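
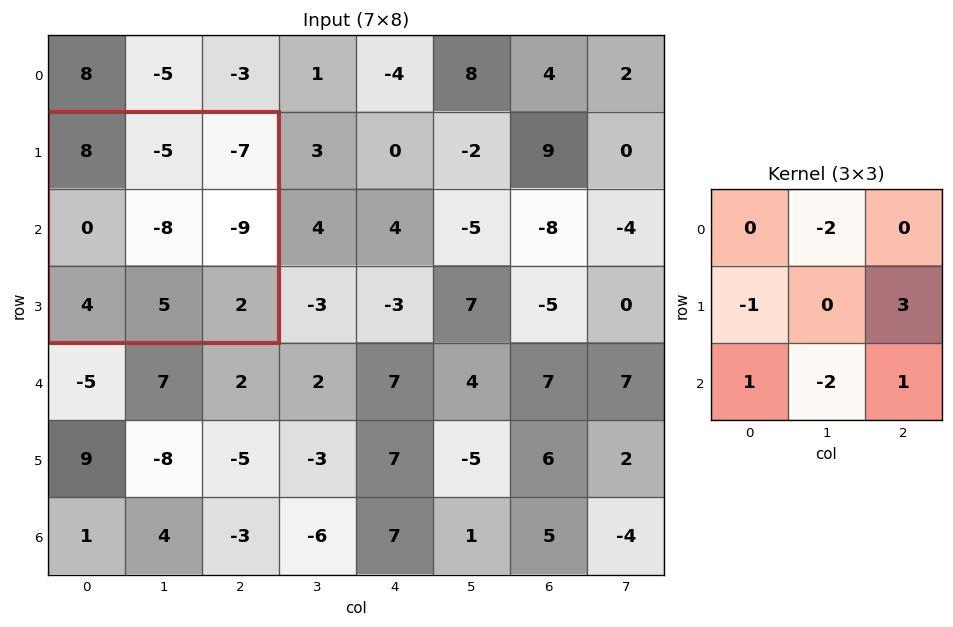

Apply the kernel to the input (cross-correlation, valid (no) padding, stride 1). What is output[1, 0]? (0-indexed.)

-21

The receptive field on the input at this output position is [8 -5 -7 / 0 -8 -9 / 4 5 2]. Elementwise product with the kernel and sum: -5·-2 + 0·-1 + -9·3 + 4·1 + 5·-2 + 2·1.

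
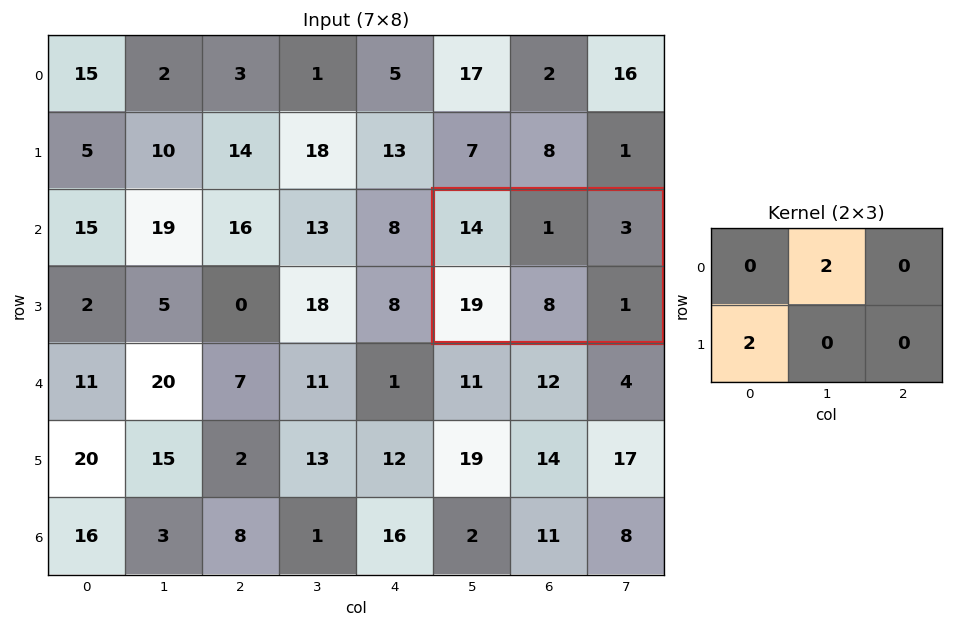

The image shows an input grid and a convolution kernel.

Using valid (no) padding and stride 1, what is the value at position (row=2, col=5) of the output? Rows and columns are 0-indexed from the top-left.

The receptive field on the input at this output position is [14 1 3 / 19 8 1]. Elementwise product with the kernel and sum: 1·2 + 19·2.

40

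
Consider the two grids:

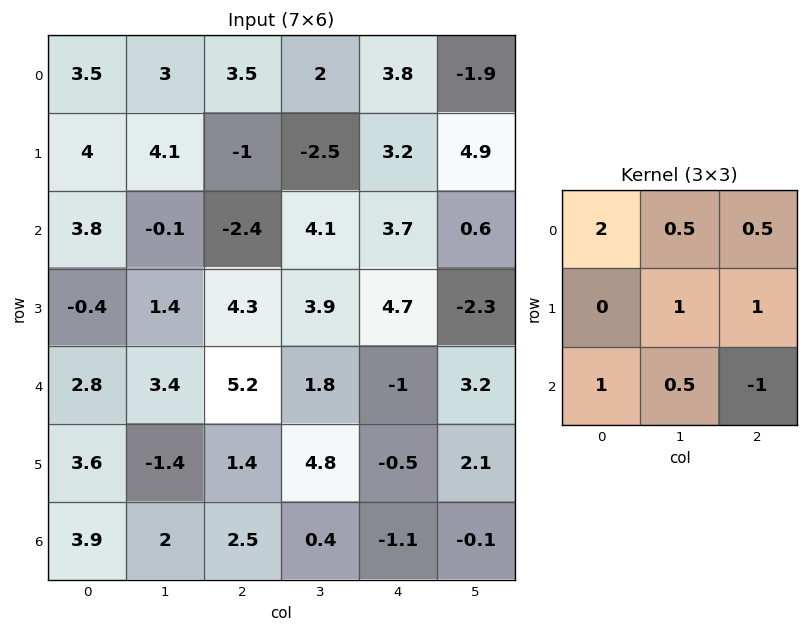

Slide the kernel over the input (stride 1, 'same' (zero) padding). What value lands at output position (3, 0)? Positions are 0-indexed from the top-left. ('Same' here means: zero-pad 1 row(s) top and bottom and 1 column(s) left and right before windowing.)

The receptive field on the zero-padded input at this output position is [0 3.8 -0.1 / 0 -0.4 1.4 / 0 2.8 3.4]. Elementwise product with the kernel and sum: 0·2 + 3.8·0.5 + -0.1·0.5 + -0.4·1 + 1.4·1 + 0·1 + 2.8·0.5 + 3.4·-1.

0.85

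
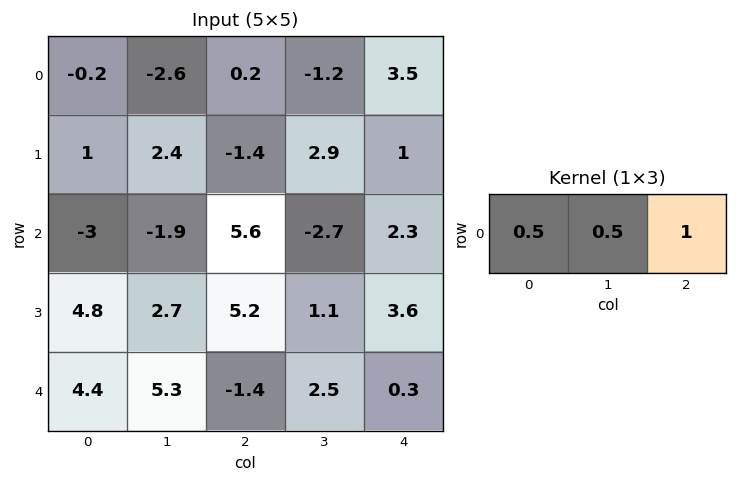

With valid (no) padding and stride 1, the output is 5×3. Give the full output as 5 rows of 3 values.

-1.2 -2.4 3
0.3 3.4 1.75
3.15 -0.85 3.75
8.95 5.05 6.75
3.45 4.45 0.85

Output[0,0]: The receptive field on the input at this output position is [-0.2 -2.6 0.2]. Elementwise product with the kernel and sum: -0.2·0.5 + -2.6·0.5 + 0.2·1.
Output[0,1]: The receptive field on the input at this output position is [-2.6 0.2 -1.2]. Elementwise product with the kernel and sum: -2.6·0.5 + 0.2·0.5 + -1.2·1.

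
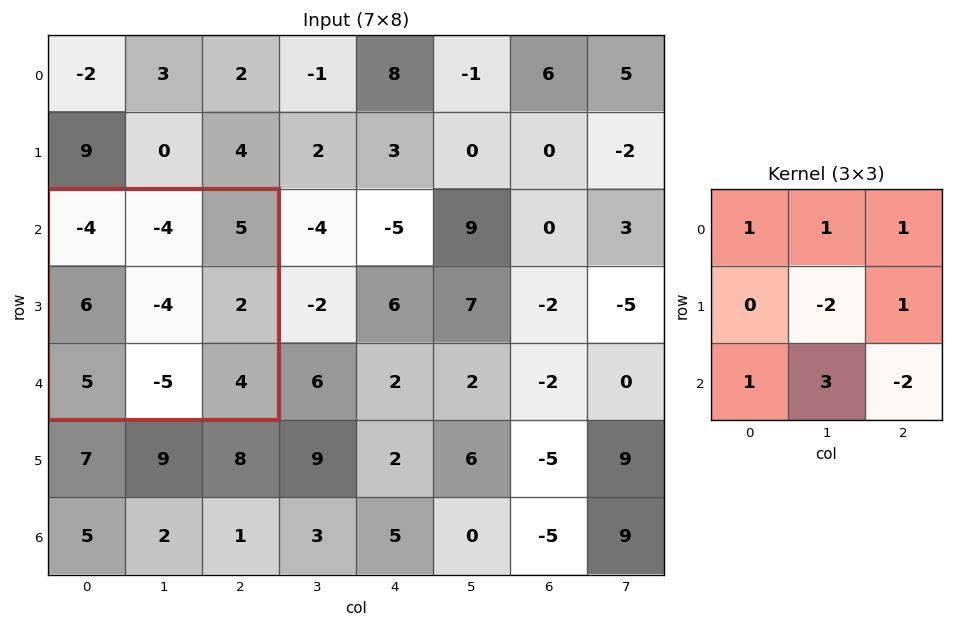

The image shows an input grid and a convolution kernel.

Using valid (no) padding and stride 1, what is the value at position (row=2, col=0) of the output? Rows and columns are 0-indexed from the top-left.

The receptive field on the input at this output position is [-4 -4 5 / 6 -4 2 / 5 -5 4]. Elementwise product with the kernel and sum: -4·1 + -4·1 + 5·1 + -4·-2 + 2·1 + 5·1 + -5·3 + 4·-2.

-11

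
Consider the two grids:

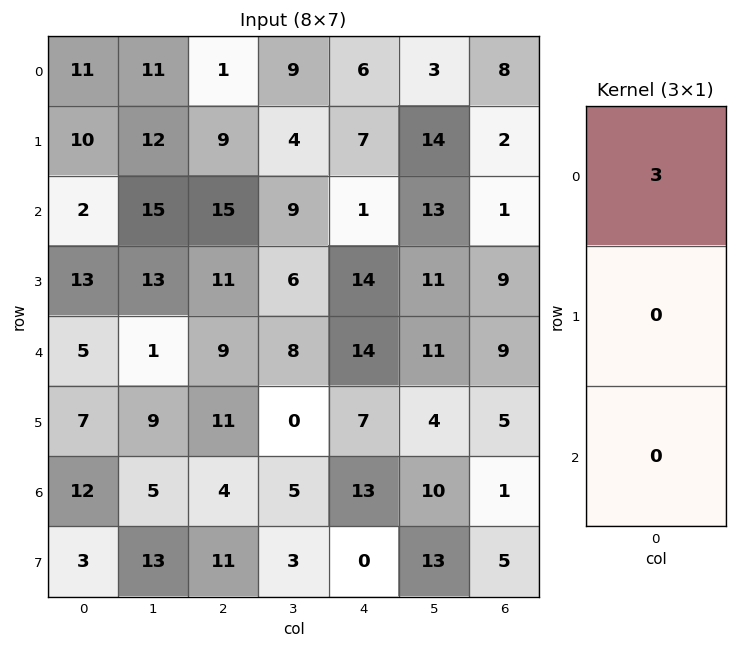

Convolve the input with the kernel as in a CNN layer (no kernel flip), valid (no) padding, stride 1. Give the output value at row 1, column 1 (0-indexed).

36

The receptive field on the input at this output position is [12 / 15 / 13]. Elementwise product with the kernel and sum: 12·3.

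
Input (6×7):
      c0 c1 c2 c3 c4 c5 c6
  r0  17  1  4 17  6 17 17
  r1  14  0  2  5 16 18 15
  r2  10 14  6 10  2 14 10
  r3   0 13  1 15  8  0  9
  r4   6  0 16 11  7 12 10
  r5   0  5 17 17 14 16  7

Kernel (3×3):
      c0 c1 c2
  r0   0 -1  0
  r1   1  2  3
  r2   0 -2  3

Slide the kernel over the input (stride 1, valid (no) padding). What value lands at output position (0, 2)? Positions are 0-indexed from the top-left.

The receptive field on the input at this output position is [4 17 6 / 2 5 16 / 6 10 2]. Elementwise product with the kernel and sum: 17·-1 + 2·1 + 5·2 + 16·3 + 10·-2 + 2·3.

29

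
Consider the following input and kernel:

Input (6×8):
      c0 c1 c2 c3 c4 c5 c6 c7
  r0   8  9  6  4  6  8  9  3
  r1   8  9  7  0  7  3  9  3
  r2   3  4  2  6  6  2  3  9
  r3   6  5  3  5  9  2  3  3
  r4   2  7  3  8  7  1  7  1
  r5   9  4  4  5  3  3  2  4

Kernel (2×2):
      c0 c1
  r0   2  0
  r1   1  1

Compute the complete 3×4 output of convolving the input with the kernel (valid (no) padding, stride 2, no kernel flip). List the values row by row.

33 19 22 30
17 12 23 12
17 15 20 20

Output[0,0]: The receptive field on the input at this output position is [8 9 / 8 9]. Elementwise product with the kernel and sum: 8·2 + 8·1 + 9·1.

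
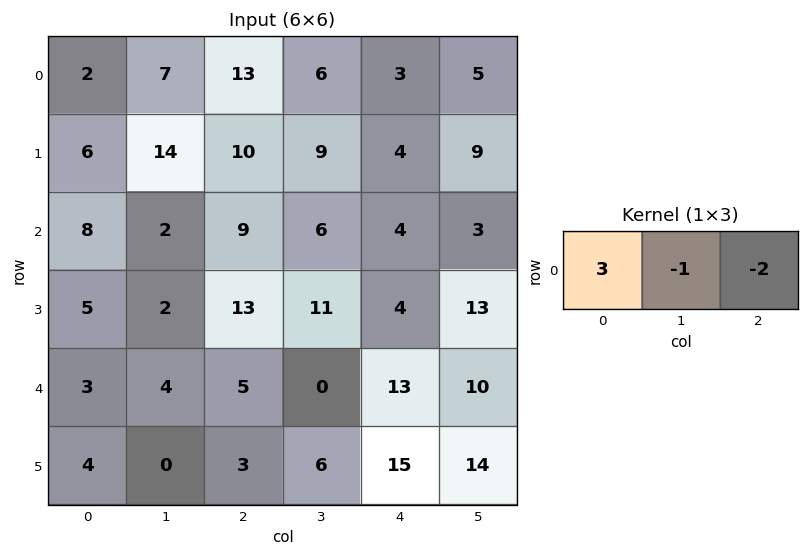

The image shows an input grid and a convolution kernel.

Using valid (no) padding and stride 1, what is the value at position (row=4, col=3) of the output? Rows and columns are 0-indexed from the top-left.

The receptive field on the input at this output position is [0 13 10]. Elementwise product with the kernel and sum: 0·3 + 13·-1 + 10·-2.

-33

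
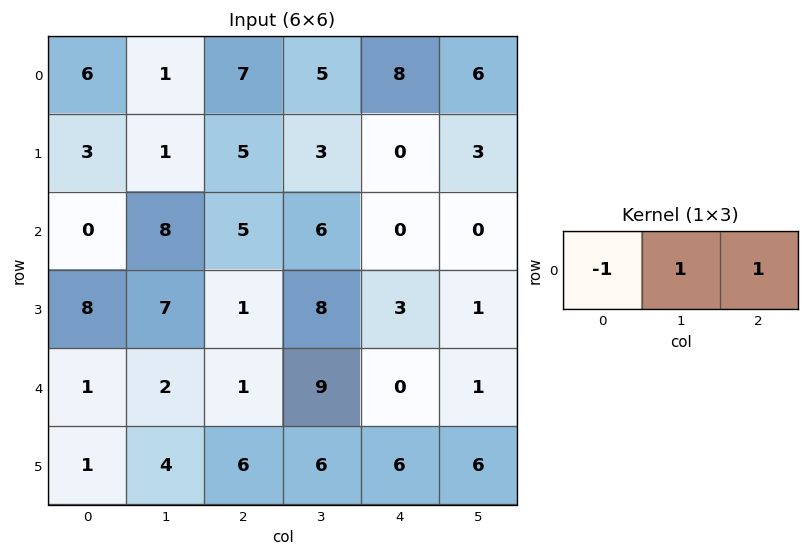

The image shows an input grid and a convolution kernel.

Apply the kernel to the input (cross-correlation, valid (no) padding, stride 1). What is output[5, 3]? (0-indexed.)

The receptive field on the input at this output position is [6 6 6]. Elementwise product with the kernel and sum: 6·-1 + 6·1 + 6·1.

6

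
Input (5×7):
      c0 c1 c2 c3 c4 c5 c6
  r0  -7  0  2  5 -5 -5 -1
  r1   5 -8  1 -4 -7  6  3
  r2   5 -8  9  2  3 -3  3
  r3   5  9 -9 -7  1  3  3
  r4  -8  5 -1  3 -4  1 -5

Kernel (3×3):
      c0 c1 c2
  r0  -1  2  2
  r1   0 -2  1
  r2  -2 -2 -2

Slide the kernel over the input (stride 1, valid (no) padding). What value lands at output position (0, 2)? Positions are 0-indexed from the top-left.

-29

The receptive field on the input at this output position is [2 5 -5 / 1 -4 -7 / 9 2 3]. Elementwise product with the kernel and sum: 2·-1 + 5·2 + -5·2 + -4·-2 + -7·1 + 9·-2 + 2·-2 + 3·-2.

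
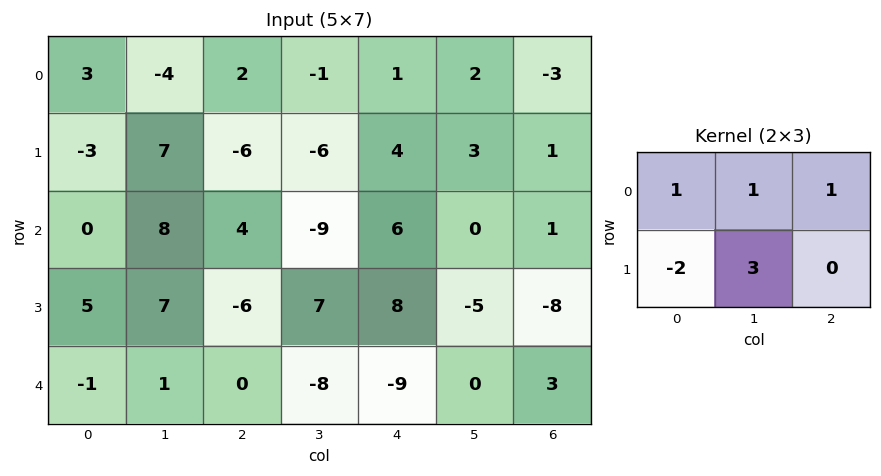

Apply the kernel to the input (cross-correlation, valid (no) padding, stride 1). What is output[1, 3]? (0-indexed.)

The receptive field on the input at this output position is [-6 4 3 / -9 6 0]. Elementwise product with the kernel and sum: -6·1 + 4·1 + 3·1 + -9·-2 + 6·3.

37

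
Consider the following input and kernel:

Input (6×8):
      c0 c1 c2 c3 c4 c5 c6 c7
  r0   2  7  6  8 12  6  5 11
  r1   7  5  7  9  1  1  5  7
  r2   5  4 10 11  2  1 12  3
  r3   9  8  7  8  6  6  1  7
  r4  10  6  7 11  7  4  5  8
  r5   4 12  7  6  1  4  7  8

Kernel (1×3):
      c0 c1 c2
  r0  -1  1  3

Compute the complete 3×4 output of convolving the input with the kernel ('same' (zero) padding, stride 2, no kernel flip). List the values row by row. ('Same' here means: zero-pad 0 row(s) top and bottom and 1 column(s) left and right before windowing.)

Output[0,0]: The receptive field on the zero-padded input at this output position is [0 2 7]. Elementwise product with the kernel and sum: 0·-1 + 2·1 + 7·3.
Output[0,1]: The receptive field on the zero-padded input at this output position is [7 6 8]. Elementwise product with the kernel and sum: 7·-1 + 6·1 + 8·3.

23 23 22 32
17 39 -6 20
28 34 8 25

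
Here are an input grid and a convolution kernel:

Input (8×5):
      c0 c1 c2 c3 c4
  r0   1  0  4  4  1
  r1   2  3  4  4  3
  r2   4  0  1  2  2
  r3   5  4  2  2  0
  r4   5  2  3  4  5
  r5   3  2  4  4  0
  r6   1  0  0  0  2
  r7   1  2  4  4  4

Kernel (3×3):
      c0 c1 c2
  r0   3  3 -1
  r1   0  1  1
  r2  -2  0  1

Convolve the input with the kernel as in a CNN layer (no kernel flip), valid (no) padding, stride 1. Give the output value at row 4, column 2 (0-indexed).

The receptive field on the input at this output position is [3 4 5 / 4 4 0 / 0 0 2]. Elementwise product with the kernel and sum: 3·3 + 4·3 + 5·-1 + 4·1 + 0·1 + 0·-2 + 2·1.

22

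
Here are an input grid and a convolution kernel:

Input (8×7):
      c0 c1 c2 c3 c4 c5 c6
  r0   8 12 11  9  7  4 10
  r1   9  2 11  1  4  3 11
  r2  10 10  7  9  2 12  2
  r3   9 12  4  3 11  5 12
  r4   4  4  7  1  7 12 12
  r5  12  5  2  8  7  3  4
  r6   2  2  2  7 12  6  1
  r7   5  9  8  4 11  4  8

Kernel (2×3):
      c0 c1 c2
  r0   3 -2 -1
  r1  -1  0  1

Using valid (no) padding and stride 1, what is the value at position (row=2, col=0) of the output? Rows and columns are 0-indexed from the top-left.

-2

The receptive field on the input at this output position is [10 10 7 / 9 12 4]. Elementwise product with the kernel and sum: 10·3 + 10·-2 + 7·-1 + 9·-1 + 4·1.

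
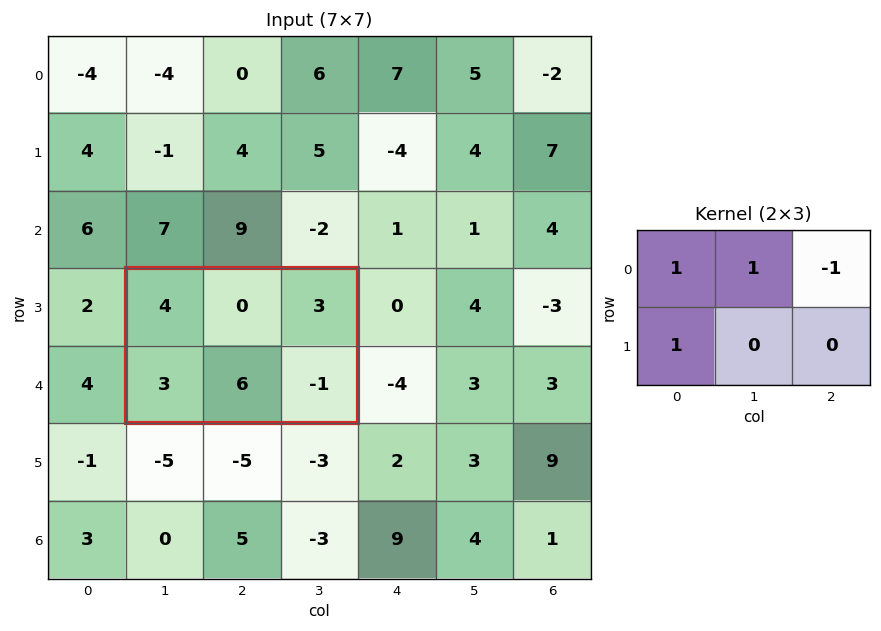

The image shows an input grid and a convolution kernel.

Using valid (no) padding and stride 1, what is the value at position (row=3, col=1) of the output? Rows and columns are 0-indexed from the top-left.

The receptive field on the input at this output position is [4 0 3 / 3 6 -1]. Elementwise product with the kernel and sum: 4·1 + 0·1 + 3·-1 + 3·1.

4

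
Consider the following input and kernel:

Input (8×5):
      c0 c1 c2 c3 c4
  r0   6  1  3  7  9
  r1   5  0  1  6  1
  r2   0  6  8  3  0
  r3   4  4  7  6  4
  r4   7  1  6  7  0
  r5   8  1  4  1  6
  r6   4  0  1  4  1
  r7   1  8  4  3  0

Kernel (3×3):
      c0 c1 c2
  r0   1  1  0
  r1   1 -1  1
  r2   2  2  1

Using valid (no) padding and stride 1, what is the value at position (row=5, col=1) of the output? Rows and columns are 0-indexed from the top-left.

35

The receptive field on the input at this output position is [1 4 1 / 0 1 4 / 8 4 3]. Elementwise product with the kernel and sum: 1·1 + 4·1 + 0·1 + 1·-1 + 4·1 + 8·2 + 4·2 + 3·1.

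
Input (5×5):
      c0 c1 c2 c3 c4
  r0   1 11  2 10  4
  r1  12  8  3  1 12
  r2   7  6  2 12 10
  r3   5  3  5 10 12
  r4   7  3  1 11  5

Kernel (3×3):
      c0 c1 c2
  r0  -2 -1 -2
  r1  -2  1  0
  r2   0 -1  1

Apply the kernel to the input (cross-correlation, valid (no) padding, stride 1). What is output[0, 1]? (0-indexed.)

The receptive field on the input at this output position is [11 2 10 / 8 3 1 / 6 2 12]. Elementwise product with the kernel and sum: 11·-2 + 2·-1 + 10·-2 + 8·-2 + 3·1 + 2·-1 + 12·1.

-47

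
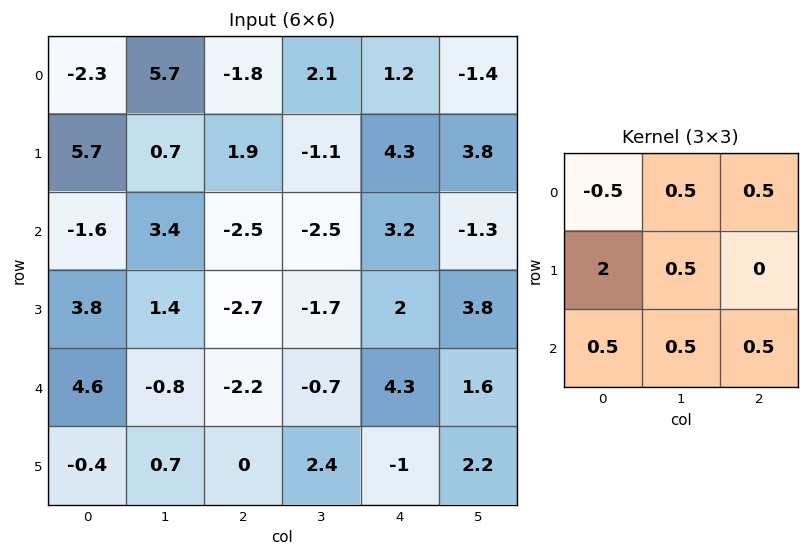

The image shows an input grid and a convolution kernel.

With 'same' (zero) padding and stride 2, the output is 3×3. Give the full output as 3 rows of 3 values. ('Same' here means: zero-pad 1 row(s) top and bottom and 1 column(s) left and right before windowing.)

Output[0,0]: The receptive field on the zero-padded input at this output position is [0 0 0 / 0 -2.3 5.7 / 0 5.7 0.7]. Elementwise product with the kernel and sum: 0·-0.5 + 0·0.5 + 0·0.5 + 0·2 + -2.3·0.5 + 0·0.5 + 5.7·0.5 + 0.7·0.5.
Output[0,1]: The receptive field on the zero-padded input at this output position is [0 0 0 / 5.7 -1.8 2.1 / 0.7 1.9 -1.1]. Elementwise product with the kernel and sum: 0·-0.5 + 0·0.5 + 0·0.5 + 5.7·2 + -1.8·0.5 + 0.7·0.5 + 1.9·0.5 + -1.1·0.5.

2.05 11.25 8.3
5 4.1 3.25
5.05 -4.05 6.3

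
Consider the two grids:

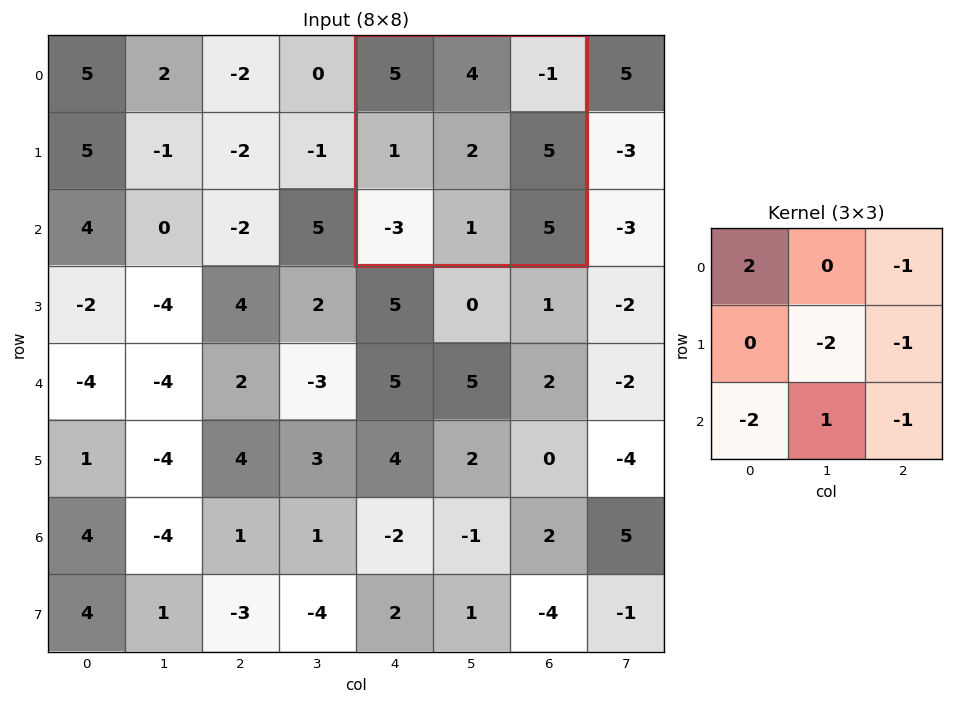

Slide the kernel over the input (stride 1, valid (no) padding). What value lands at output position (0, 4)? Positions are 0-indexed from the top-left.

4

The receptive field on the input at this output position is [5 4 -1 / 1 2 5 / -3 1 5]. Elementwise product with the kernel and sum: 5·2 + -1·-1 + 2·-2 + 5·-1 + -3·-2 + 1·1 + 5·-1.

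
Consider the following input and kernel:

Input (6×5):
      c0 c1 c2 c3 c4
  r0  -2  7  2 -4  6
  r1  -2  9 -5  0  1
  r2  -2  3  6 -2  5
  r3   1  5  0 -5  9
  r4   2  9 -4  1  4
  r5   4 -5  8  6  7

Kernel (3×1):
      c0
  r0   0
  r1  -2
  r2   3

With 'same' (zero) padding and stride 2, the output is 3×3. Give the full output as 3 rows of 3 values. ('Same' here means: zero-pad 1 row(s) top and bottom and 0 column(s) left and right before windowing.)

-2 -19 -9
7 -12 17
8 32 13

Output[0,0]: The receptive field on the zero-padded input at this output position is [0 / -2 / -2]. Elementwise product with the kernel and sum: -2·-2 + -2·3.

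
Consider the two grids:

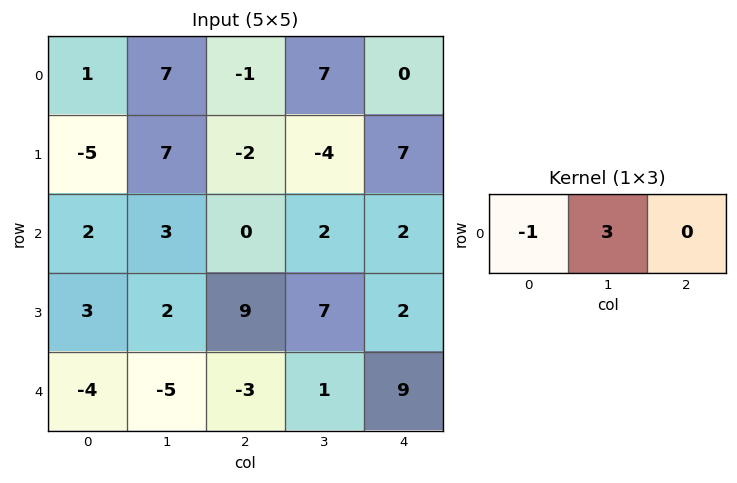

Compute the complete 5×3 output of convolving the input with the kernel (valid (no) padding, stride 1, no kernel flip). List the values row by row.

Output[0,0]: The receptive field on the input at this output position is [1 7 -1]. Elementwise product with the kernel and sum: 1·-1 + 7·3.

20 -10 22
26 -13 -10
7 -3 6
3 25 12
-11 -4 6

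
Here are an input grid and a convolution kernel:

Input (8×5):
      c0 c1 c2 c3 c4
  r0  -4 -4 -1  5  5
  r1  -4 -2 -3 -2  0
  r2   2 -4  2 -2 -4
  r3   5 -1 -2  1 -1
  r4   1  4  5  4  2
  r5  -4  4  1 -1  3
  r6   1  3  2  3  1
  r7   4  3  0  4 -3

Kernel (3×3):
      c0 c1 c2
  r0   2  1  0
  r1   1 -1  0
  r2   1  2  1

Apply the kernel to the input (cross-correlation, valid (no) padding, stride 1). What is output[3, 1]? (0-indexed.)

0

The receptive field on the input at this output position is [-1 -2 1 / 4 5 4 / 4 1 -1]. Elementwise product with the kernel and sum: -1·2 + -2·1 + 4·1 + 5·-1 + 4·1 + 1·2 + -1·1.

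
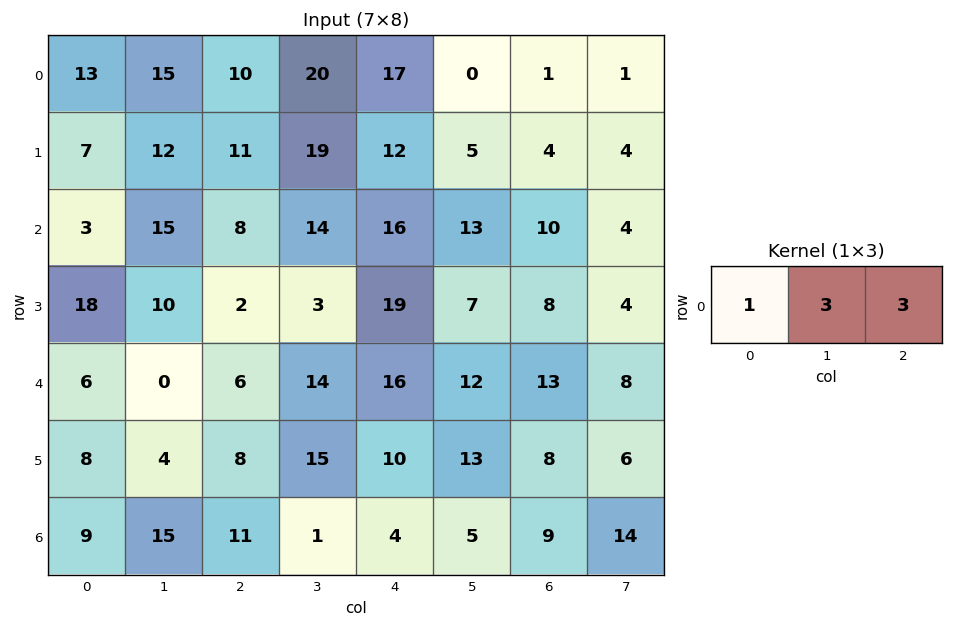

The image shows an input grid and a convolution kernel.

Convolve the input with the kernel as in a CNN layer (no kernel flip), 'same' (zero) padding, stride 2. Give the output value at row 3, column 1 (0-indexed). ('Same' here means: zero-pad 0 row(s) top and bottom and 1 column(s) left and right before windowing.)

The receptive field on the zero-padded input at this output position is [15 11 1]. Elementwise product with the kernel and sum: 15·1 + 11·3 + 1·3.

51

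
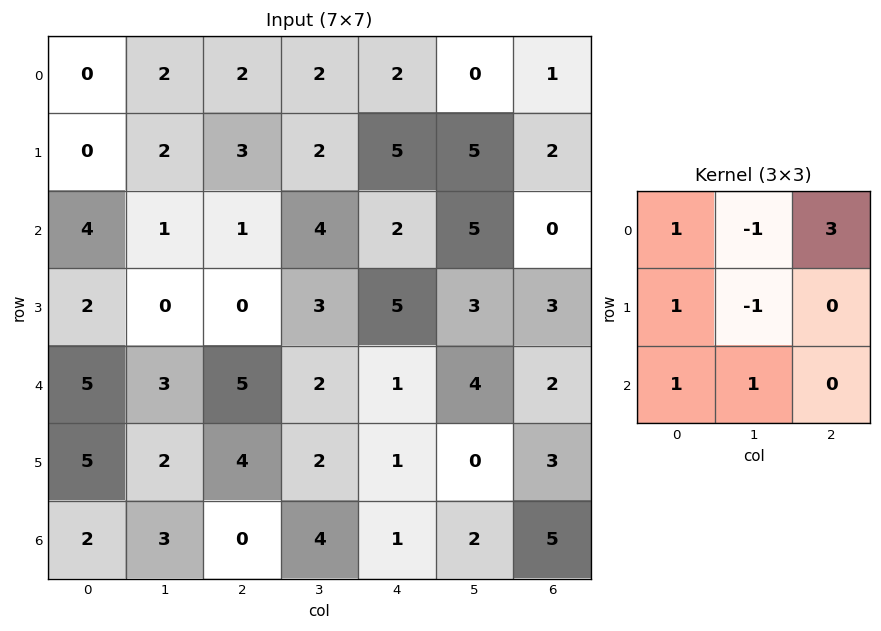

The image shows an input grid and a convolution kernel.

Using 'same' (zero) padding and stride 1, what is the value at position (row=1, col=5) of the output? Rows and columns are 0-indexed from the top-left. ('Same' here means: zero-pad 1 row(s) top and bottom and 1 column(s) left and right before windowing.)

12

The receptive field on the zero-padded input at this output position is [2 0 1 / 5 5 2 / 2 5 0]. Elementwise product with the kernel and sum: 2·1 + 0·-1 + 1·3 + 5·1 + 5·-1 + 2·1 + 5·1.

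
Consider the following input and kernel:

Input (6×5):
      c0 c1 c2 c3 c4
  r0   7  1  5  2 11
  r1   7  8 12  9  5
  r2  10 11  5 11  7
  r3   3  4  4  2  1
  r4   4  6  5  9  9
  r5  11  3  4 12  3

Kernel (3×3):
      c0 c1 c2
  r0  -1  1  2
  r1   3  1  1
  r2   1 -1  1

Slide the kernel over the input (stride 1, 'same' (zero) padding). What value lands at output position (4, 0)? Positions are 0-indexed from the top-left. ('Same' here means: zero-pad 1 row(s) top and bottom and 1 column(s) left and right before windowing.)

The receptive field on the zero-padded input at this output position is [0 3 4 / 0 4 6 / 0 11 3]. Elementwise product with the kernel and sum: 0·-1 + 3·1 + 4·2 + 0·3 + 4·1 + 6·1 + 0·1 + 11·-1 + 3·1.

13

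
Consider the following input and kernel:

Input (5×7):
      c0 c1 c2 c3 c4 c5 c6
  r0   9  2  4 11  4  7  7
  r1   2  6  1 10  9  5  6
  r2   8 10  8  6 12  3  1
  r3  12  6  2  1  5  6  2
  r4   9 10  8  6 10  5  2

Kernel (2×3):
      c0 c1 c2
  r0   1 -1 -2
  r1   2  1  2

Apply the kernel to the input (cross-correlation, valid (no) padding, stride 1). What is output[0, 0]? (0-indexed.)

11

The receptive field on the input at this output position is [9 2 4 / 2 6 1]. Elementwise product with the kernel and sum: 9·1 + 2·-1 + 4·-2 + 2·2 + 6·1 + 1·2.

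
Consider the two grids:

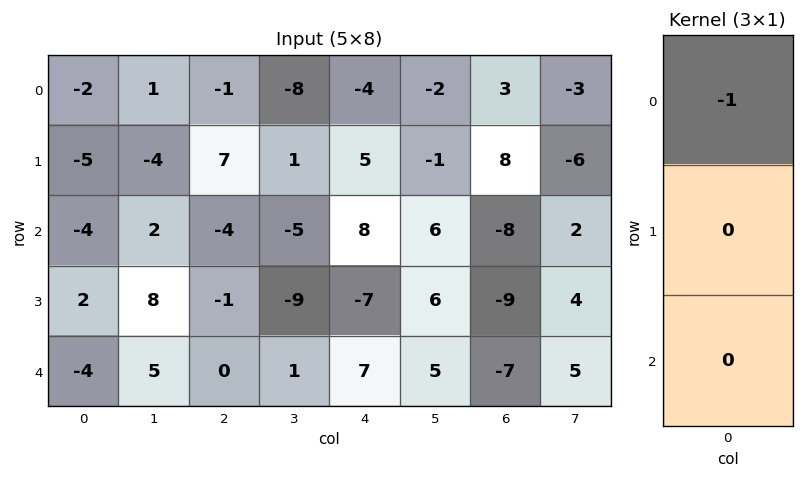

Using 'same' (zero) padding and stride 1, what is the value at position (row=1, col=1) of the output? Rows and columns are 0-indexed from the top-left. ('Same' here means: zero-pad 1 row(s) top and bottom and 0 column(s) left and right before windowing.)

The receptive field on the zero-padded input at this output position is [1 / -4 / 2]. Elementwise product with the kernel and sum: 1·-1.

-1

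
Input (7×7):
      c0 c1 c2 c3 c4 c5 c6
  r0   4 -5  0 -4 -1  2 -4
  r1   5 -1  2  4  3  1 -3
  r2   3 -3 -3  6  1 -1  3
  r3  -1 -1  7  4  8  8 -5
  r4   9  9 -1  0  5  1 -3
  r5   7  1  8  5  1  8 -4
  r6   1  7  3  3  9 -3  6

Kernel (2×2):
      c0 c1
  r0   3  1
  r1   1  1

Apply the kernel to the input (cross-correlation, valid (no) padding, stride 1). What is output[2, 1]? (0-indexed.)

-6

The receptive field on the input at this output position is [-3 -3 / -1 7]. Elementwise product with the kernel and sum: -3·3 + -3·1 + -1·1 + 7·1.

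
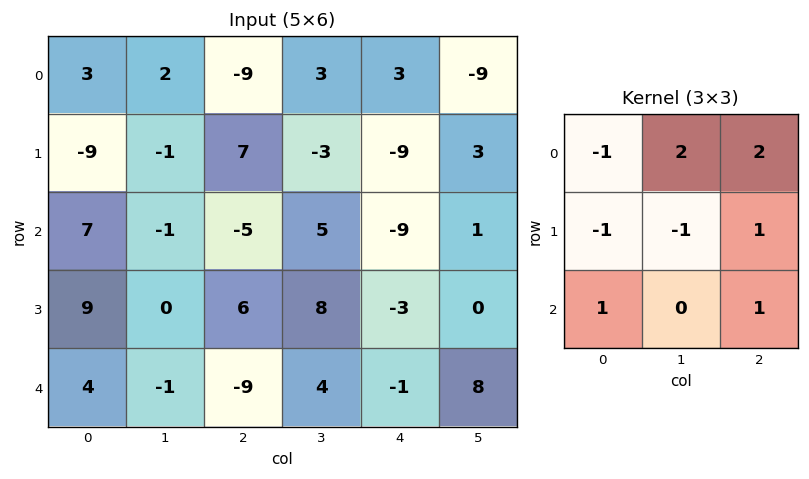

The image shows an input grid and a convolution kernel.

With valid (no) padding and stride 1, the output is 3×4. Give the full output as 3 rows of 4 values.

2 -19 -6 6
25 28 -37 4
-27 6 -30 -14

Output[0,0]: The receptive field on the input at this output position is [3 2 -9 / -9 -1 7 / 7 -1 -5]. Elementwise product with the kernel and sum: 3·-1 + 2·2 + -9·2 + -9·-1 + -1·-1 + 7·1 + 7·1 + -5·1.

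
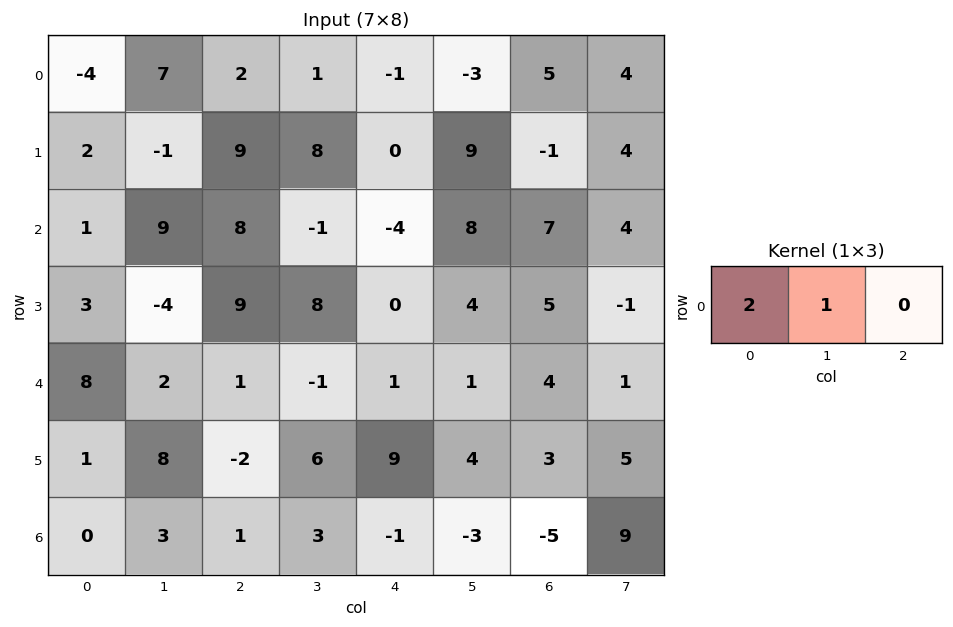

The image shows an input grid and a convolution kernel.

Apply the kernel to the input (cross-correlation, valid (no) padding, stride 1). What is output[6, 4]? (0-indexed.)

The receptive field on the input at this output position is [-1 -3 -5]. Elementwise product with the kernel and sum: -1·2 + -3·1.

-5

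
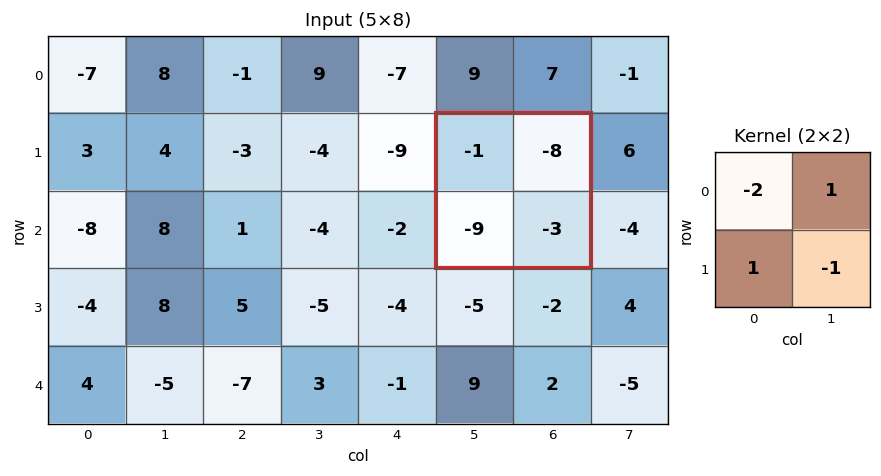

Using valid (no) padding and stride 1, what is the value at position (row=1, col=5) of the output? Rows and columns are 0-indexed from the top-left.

-12

The receptive field on the input at this output position is [-1 -8 / -9 -3]. Elementwise product with the kernel and sum: -1·-2 + -8·1 + -9·1 + -3·-1.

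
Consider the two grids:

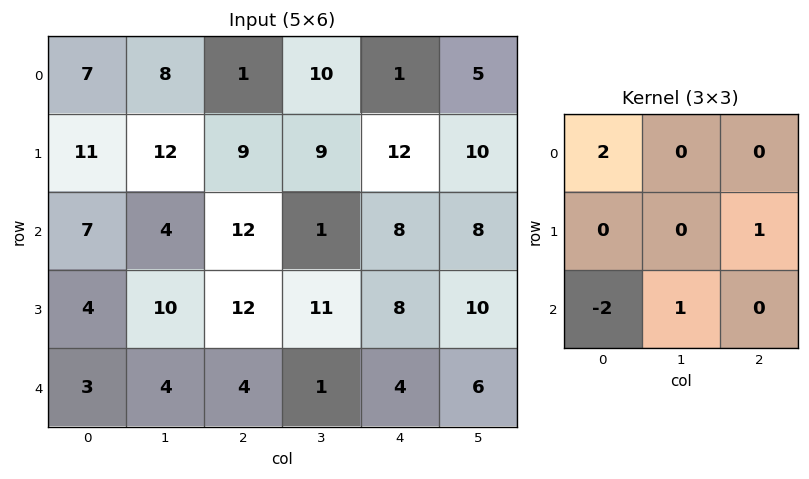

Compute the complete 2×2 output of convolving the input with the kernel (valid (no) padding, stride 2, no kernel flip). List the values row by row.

Output[0,0]: The receptive field on the input at this output position is [7 8 1 / 11 12 9 / 7 4 12]. Elementwise product with the kernel and sum: 7·2 + 9·1 + 7·-2 + 4·1.
Output[0,1]: The receptive field on the input at this output position is [1 10 1 / 9 9 12 / 12 1 8]. Elementwise product with the kernel and sum: 1·2 + 12·1 + 12·-2 + 1·1.

13 -9
24 25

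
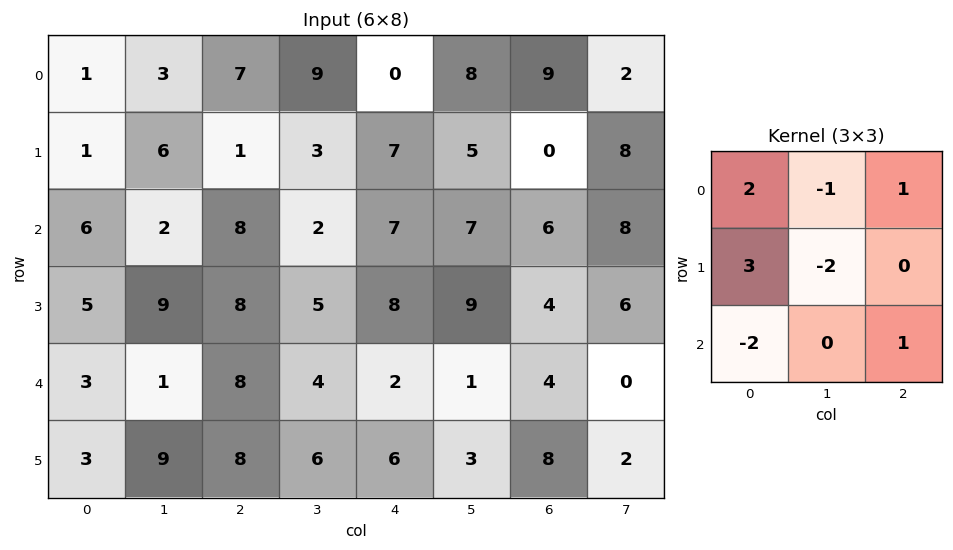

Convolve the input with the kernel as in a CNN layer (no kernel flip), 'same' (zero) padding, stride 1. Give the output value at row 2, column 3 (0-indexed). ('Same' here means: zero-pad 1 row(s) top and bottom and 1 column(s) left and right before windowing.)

18

The receptive field on the zero-padded input at this output position is [1 3 7 / 8 2 7 / 8 5 8]. Elementwise product with the kernel and sum: 1·2 + 3·-1 + 7·1 + 8·3 + 2·-2 + 8·-2 + 8·1.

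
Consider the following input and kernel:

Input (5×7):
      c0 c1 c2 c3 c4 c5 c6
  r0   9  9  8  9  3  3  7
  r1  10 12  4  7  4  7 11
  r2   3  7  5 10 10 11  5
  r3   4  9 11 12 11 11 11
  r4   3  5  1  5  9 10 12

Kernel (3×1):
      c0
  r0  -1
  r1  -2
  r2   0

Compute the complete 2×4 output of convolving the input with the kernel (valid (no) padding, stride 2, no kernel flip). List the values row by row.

Output[0,0]: The receptive field on the input at this output position is [9 / 10 / 3]. Elementwise product with the kernel and sum: 9·-1 + 10·-2.

-29 -16 -11 -29
-11 -27 -32 -27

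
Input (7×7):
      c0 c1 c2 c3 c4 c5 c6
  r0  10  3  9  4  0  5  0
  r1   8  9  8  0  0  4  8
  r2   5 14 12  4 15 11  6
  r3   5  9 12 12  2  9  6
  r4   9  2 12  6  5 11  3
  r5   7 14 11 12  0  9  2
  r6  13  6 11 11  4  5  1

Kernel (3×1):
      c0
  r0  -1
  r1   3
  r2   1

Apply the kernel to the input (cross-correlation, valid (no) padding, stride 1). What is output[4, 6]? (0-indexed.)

The receptive field on the input at this output position is [3 / 2 / 1]. Elementwise product with the kernel and sum: 3·-1 + 2·3 + 1·1.

4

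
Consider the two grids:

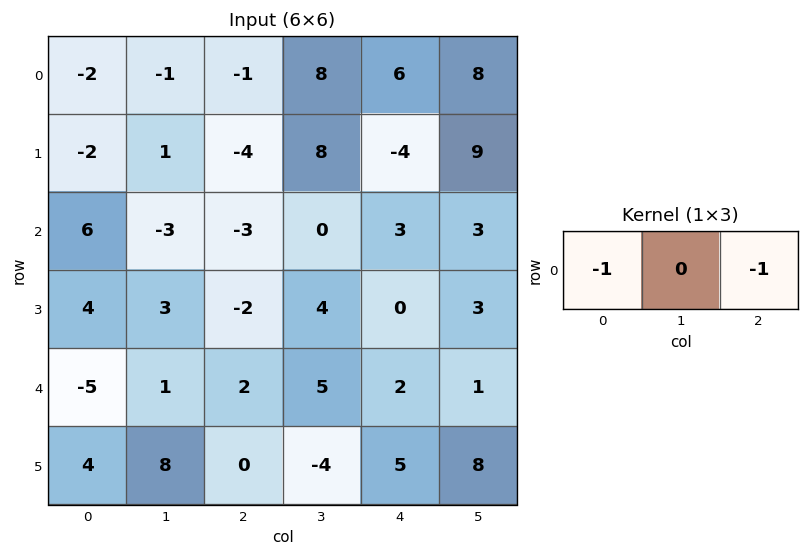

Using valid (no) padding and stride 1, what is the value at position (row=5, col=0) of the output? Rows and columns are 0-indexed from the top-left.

-4

The receptive field on the input at this output position is [4 8 0]. Elementwise product with the kernel and sum: 4·-1 + 0·-1.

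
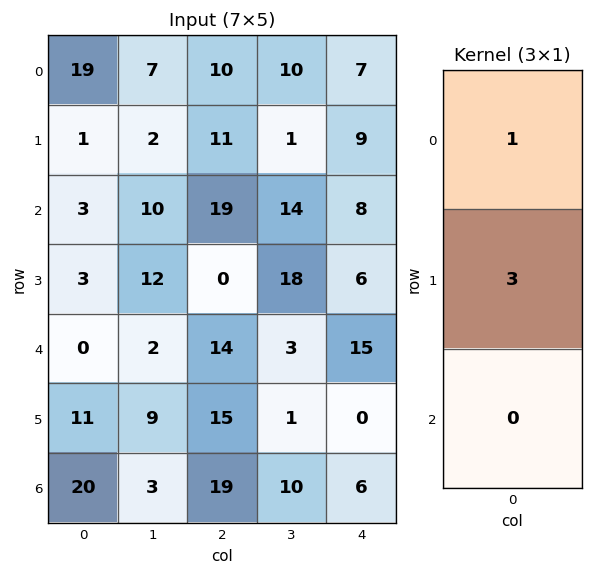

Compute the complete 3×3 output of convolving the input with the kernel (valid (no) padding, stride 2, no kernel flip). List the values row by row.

22 43 34
12 19 26
33 59 15

Output[0,0]: The receptive field on the input at this output position is [19 / 1 / 3]. Elementwise product with the kernel and sum: 19·1 + 1·3.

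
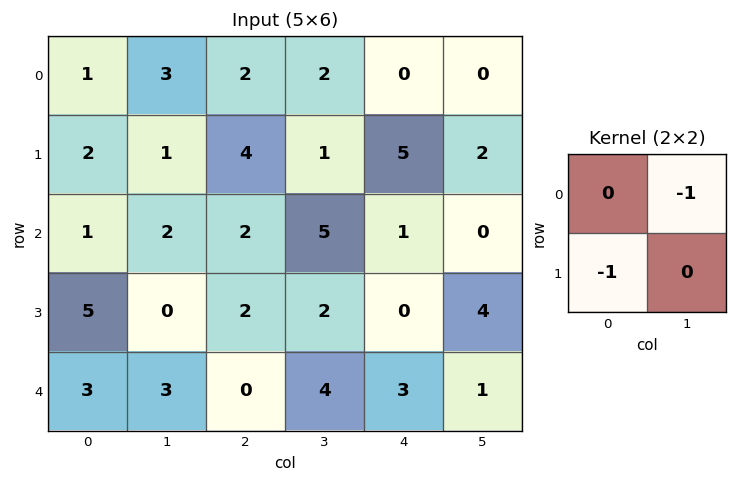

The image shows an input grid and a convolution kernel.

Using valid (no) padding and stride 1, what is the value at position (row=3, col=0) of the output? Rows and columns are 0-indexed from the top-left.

-3

The receptive field on the input at this output position is [5 0 / 3 3]. Elementwise product with the kernel and sum: 0·-1 + 3·-1.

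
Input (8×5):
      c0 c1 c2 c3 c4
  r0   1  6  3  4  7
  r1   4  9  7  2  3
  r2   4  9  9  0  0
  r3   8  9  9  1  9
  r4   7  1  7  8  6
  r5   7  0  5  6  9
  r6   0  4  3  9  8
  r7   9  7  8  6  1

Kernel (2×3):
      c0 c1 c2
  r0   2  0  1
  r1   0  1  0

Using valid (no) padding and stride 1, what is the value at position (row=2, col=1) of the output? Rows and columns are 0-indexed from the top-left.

The receptive field on the input at this output position is [9 9 0 / 9 9 1]. Elementwise product with the kernel and sum: 9·2 + 0·1 + 9·1.

27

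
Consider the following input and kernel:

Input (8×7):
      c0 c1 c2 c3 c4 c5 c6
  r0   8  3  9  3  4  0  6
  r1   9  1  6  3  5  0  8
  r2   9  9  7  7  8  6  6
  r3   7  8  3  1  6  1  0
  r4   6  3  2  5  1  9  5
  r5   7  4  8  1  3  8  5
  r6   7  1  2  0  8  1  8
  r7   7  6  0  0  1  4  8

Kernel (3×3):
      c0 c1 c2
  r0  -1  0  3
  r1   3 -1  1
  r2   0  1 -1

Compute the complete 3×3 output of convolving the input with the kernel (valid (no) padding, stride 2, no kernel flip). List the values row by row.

53 22 37
29 35 31
24 19 13

Output[0,0]: The receptive field on the input at this output position is [8 3 9 / 9 1 6 / 9 9 7]. Elementwise product with the kernel and sum: 8·-1 + 9·3 + 9·3 + 1·-1 + 6·1 + 9·1 + 7·-1.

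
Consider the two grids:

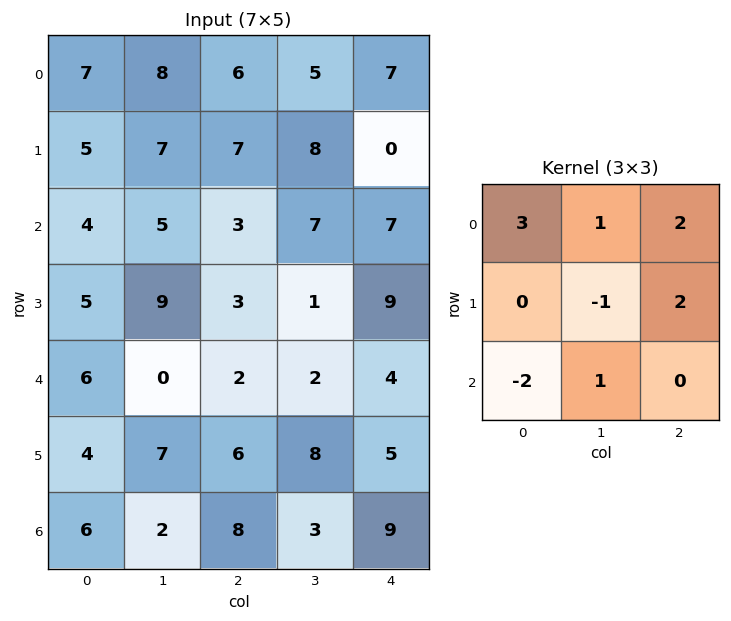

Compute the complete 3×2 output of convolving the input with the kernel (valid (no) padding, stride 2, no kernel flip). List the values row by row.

Output[0,0]: The receptive field on the input at this output position is [7 8 6 / 5 7 7 / 4 5 3]. Elementwise product with the kernel and sum: 7·3 + 8·1 + 6·2 + 7·-1 + 7·2 + 4·-2 + 5·1.

45 30
8 45
17 5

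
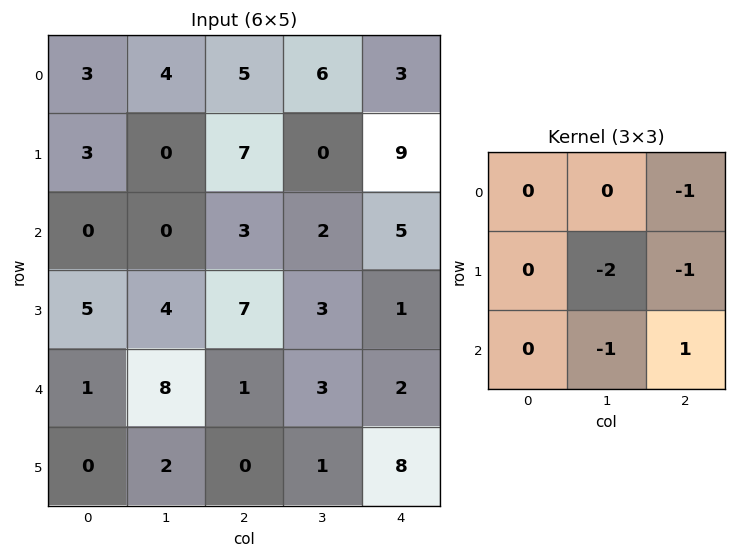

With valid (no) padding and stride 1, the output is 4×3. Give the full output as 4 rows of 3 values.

Output[0,0]: The receptive field on the input at this output position is [3 4 5 / 3 0 7 / 0 0 3]. Elementwise product with the kernel and sum: 5·-1 + 0·-2 + 7·-1 + 0·-1 + 3·1.
Output[0,1]: The receptive field on the input at this output position is [4 5 6 / 0 7 0 / 0 3 2]. Elementwise product with the kernel and sum: 6·-1 + 7·-2 + 0·-1 + 3·-1 + 2·1.

-9 -21 -9
-7 -12 -20
-25 -17 -13
-26 -7 -2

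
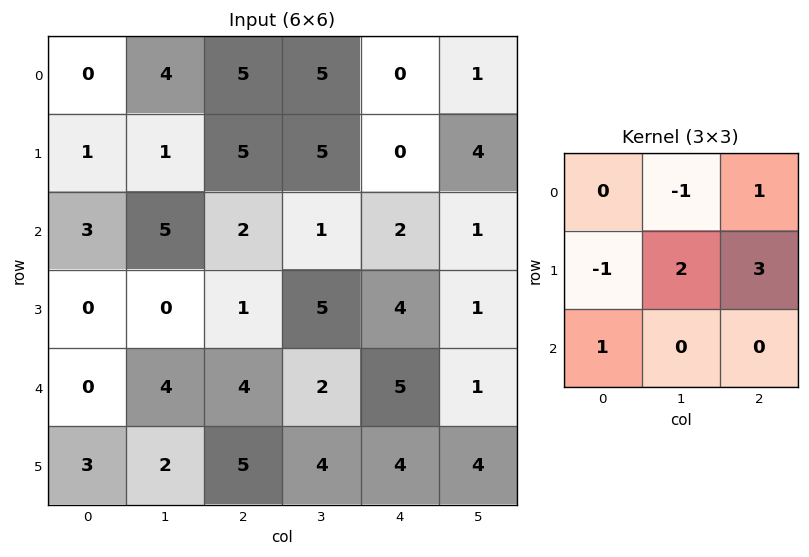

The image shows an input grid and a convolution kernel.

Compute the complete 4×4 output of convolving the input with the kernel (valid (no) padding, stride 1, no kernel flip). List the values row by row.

Output[0,0]: The receptive field on the input at this output position is [0 4 5 / 1 1 5 / 3 5 2]. Elementwise product with the kernel and sum: 4·-1 + 5·1 + 1·-1 + 1·2 + 5·3 + 3·1.

20 29 2 9
17 2 2 15
0 20 26 7
24 16 19 12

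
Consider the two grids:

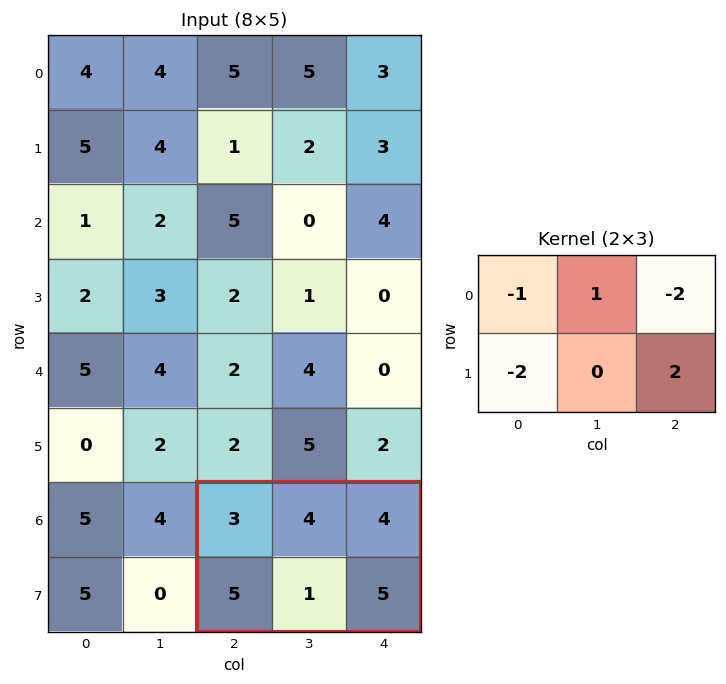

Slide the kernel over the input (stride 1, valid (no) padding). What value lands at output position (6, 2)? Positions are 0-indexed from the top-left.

The receptive field on the input at this output position is [3 4 4 / 5 1 5]. Elementwise product with the kernel and sum: 3·-1 + 4·1 + 4·-2 + 5·-2 + 5·2.

-7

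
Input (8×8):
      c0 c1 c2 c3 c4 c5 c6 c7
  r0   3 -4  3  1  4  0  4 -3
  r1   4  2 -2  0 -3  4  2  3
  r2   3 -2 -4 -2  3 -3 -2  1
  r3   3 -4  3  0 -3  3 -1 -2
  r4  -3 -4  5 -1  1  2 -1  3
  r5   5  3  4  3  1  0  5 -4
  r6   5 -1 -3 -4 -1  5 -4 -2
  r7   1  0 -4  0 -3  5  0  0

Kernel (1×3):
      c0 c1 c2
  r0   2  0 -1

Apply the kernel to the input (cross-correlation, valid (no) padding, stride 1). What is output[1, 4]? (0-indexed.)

The receptive field on the input at this output position is [-3 4 2]. Elementwise product with the kernel and sum: -3·2 + 2·-1.

-8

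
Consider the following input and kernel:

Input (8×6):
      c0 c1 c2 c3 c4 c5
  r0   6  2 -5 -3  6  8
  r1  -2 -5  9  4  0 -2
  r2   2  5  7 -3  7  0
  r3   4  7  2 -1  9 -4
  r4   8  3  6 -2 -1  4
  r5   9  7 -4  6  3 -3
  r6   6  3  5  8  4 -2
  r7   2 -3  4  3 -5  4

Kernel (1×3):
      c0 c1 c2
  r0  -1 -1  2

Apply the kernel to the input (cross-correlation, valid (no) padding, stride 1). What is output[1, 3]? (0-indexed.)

-8

The receptive field on the input at this output position is [4 0 -2]. Elementwise product with the kernel and sum: 4·-1 + 0·-1 + -2·2.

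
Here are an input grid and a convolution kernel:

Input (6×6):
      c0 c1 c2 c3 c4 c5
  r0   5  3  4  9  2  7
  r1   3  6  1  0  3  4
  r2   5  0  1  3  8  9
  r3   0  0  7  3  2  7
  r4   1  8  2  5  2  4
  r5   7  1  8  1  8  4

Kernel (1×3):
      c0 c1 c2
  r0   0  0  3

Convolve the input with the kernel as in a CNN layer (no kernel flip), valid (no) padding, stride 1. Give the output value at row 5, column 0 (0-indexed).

24

The receptive field on the input at this output position is [7 1 8]. Elementwise product with the kernel and sum: 8·3.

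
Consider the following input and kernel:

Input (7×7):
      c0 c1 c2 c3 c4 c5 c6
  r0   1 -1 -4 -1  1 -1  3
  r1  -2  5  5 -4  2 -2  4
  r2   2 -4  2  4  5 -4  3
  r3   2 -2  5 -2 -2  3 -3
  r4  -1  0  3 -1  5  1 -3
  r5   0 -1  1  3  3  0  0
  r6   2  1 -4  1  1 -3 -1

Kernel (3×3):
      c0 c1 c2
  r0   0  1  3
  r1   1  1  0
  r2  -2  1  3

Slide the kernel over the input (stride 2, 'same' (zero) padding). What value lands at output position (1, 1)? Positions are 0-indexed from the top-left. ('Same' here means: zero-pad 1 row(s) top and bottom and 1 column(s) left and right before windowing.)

-6

The receptive field on the zero-padded input at this output position is [5 5 -4 / -4 2 4 / -2 5 -2]. Elementwise product with the kernel and sum: 5·1 + -4·3 + -4·1 + 2·1 + -2·-2 + 5·1 + -2·3.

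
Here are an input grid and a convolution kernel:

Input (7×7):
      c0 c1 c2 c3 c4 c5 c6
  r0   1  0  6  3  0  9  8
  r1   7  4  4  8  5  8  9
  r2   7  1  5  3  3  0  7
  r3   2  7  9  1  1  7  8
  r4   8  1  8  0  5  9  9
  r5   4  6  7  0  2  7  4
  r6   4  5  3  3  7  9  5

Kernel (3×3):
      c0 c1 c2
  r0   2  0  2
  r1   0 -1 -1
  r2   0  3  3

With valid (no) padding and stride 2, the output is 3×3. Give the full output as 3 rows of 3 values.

Output[0,0]: The receptive field on the input at this output position is [1 0 6 / 7 4 4 / 7 1 5]. Elementwise product with the kernel and sum: 1·2 + 6·2 + 4·-1 + 4·-1 + 1·3 + 5·3.

24 17 20
35 29 59
43 54 59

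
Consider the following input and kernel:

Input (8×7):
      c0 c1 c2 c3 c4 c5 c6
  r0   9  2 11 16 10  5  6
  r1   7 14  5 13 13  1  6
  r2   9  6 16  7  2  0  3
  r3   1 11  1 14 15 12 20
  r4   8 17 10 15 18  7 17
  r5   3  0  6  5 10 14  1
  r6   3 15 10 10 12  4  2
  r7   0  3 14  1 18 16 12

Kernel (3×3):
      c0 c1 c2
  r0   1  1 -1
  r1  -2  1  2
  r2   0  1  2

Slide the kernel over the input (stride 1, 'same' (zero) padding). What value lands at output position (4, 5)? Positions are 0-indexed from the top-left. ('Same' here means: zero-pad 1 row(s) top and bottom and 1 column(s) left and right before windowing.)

The receptive field on the zero-padded input at this output position is [15 12 20 / 18 7 17 / 10 14 1]. Elementwise product with the kernel and sum: 15·1 + 12·1 + 20·-1 + 18·-2 + 7·1 + 17·2 + 14·1 + 1·2.

28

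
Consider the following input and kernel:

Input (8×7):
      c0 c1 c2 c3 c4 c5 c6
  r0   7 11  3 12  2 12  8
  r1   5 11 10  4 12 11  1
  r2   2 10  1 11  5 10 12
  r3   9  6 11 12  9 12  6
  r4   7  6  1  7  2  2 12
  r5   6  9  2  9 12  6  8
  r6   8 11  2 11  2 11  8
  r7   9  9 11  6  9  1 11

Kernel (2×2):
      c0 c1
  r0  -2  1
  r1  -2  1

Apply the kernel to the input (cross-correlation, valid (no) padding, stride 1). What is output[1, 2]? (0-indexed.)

-7

The receptive field on the input at this output position is [10 4 / 1 11]. Elementwise product with the kernel and sum: 10·-2 + 4·1 + 1·-2 + 11·1.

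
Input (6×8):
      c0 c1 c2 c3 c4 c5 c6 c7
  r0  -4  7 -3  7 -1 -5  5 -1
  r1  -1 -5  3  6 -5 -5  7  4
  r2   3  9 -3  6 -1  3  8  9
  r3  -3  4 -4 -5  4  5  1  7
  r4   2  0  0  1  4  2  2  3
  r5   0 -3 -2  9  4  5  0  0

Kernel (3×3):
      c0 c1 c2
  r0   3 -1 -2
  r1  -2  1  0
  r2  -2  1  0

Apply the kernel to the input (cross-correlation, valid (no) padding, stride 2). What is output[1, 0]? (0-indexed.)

12

The receptive field on the input at this output position is [3 9 -3 / -3 4 -4 / 2 0 0]. Elementwise product with the kernel and sum: 3·3 + 9·-1 + -3·-2 + -3·-2 + 4·1 + 2·-2 + 0·1.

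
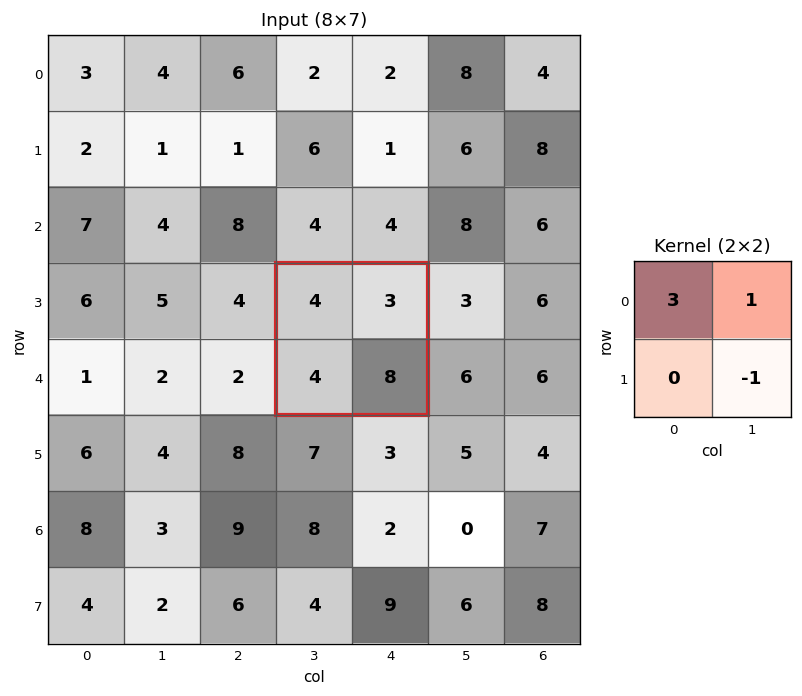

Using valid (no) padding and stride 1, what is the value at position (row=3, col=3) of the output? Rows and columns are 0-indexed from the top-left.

The receptive field on the input at this output position is [4 3 / 4 8]. Elementwise product with the kernel and sum: 4·3 + 3·1 + 8·-1.

7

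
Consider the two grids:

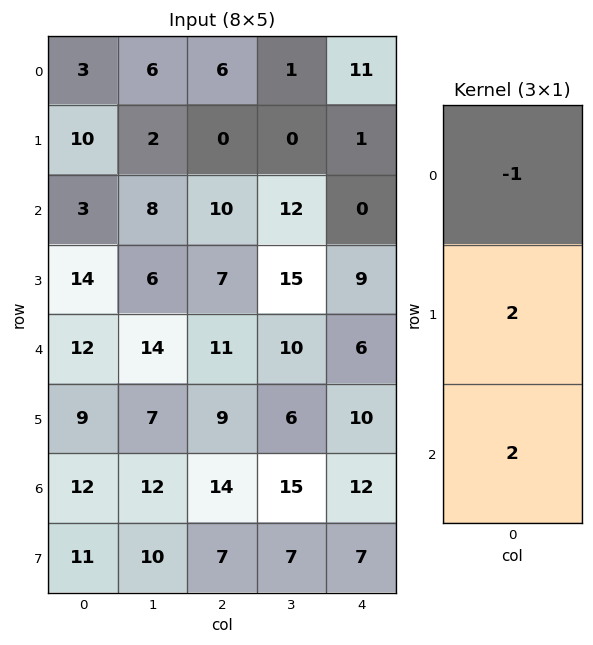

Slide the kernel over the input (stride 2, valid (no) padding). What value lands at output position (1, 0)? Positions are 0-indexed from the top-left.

The receptive field on the input at this output position is [3 / 14 / 12]. Elementwise product with the kernel and sum: 3·-1 + 14·2 + 12·2.

49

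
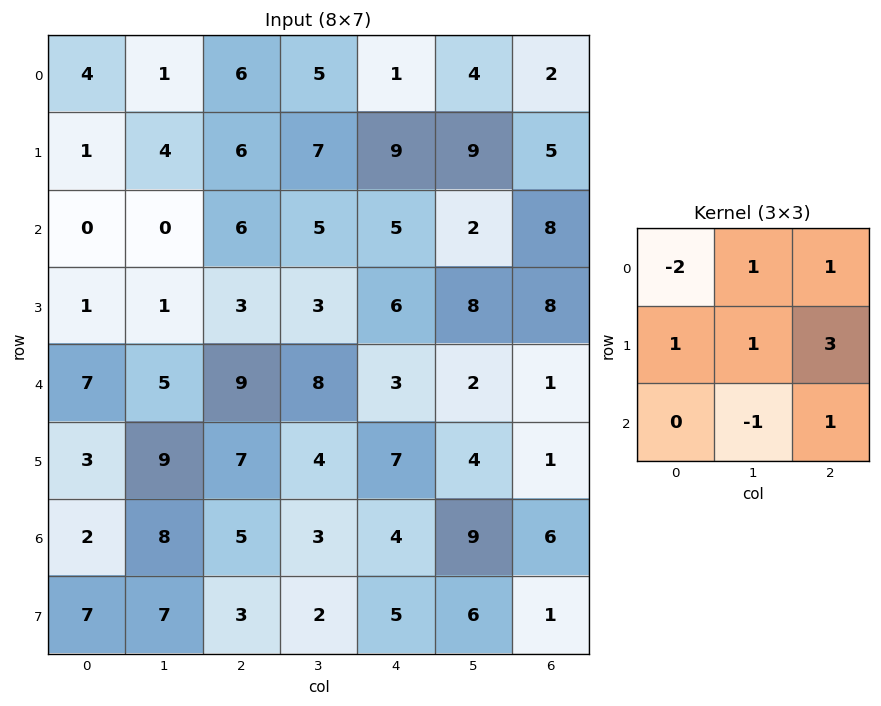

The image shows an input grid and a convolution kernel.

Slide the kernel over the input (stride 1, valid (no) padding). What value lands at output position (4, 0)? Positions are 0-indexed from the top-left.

30

The receptive field on the input at this output position is [7 5 9 / 3 9 7 / 2 8 5]. Elementwise product with the kernel and sum: 7·-2 + 5·1 + 9·1 + 3·1 + 9·1 + 7·3 + 8·-1 + 5·1.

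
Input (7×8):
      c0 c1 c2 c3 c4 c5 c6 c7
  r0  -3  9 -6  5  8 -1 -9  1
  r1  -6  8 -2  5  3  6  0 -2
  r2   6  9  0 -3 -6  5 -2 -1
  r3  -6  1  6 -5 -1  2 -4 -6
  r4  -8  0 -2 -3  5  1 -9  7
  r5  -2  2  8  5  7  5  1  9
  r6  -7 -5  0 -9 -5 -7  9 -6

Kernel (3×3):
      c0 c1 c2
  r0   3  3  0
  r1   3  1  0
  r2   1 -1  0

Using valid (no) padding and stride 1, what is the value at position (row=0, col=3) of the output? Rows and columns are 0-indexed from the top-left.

The receptive field on the input at this output position is [5 8 -1 / 5 3 6 / -3 -6 5]. Elementwise product with the kernel and sum: 5·3 + 8·3 + 5·3 + 3·1 + -3·1 + -6·-1.

60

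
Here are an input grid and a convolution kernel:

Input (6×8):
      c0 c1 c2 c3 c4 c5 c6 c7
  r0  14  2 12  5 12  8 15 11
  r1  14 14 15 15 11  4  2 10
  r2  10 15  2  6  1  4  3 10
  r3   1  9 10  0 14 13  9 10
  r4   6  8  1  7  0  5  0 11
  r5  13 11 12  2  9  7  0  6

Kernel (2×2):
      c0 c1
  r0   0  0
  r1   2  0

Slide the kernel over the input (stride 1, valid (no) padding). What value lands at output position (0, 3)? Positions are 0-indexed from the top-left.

The receptive field on the input at this output position is [5 12 / 15 11]. Elementwise product with the kernel and sum: 15·2.

30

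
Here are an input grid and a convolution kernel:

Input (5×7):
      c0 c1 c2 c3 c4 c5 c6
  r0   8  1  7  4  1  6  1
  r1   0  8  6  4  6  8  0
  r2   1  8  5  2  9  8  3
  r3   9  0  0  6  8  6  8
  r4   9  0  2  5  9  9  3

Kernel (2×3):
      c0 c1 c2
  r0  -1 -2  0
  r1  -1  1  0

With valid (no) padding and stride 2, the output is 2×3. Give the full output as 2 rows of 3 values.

Output[0,0]: The receptive field on the input at this output position is [8 1 7 / 0 8 6]. Elementwise product with the kernel and sum: 8·-1 + 1·-2 + 0·-1 + 8·1.

-2 -17 -11
-26 -3 -27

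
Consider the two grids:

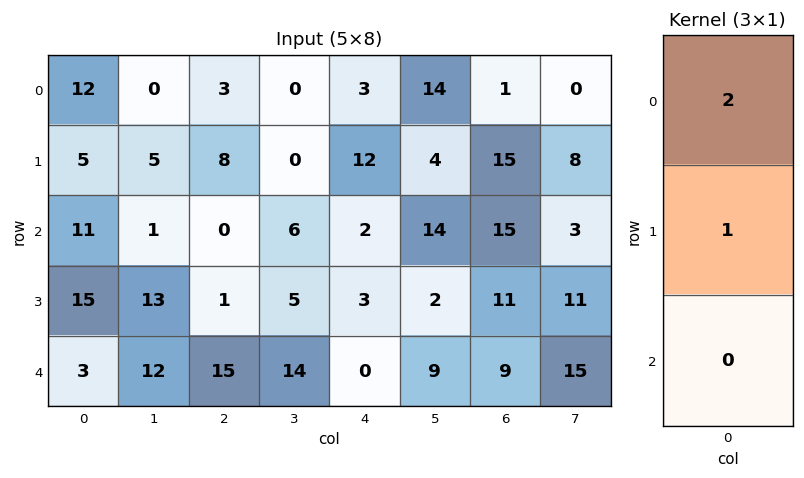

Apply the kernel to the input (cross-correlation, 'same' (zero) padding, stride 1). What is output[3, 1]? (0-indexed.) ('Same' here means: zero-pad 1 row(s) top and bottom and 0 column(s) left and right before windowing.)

The receptive field on the zero-padded input at this output position is [1 / 13 / 12]. Elementwise product with the kernel and sum: 1·2 + 13·1.

15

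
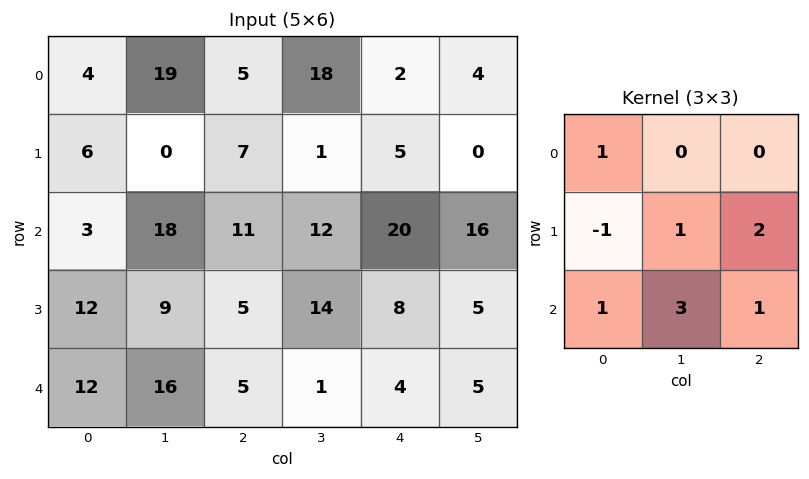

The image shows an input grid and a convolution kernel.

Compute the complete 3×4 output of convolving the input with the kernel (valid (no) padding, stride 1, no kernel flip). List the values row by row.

Output[0,0]: The receptive field on the input at this output position is [4 19 5 / 6 0 7 / 3 18 11]. Elementwise product with the kernel and sum: 4·1 + 6·-1 + 0·1 + 7·2 + 3·1 + 18·3 + 11·1.
Output[0,1]: The receptive field on the input at this output position is [19 5 18 / 0 7 1 / 18 11 12]. Elementwise product with the kernel and sum: 19·1 + 0·-1 + 7·1 + 1·2 + 18·1 + 11·3 + 12·1.

80 91 76 110
87 55 103 84
75 74 48 34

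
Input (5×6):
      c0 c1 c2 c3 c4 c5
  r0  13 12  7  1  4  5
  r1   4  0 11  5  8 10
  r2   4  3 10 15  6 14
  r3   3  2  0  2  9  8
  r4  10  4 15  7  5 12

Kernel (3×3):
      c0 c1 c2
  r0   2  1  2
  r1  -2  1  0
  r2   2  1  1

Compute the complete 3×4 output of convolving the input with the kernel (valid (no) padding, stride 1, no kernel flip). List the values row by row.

Output[0,0]: The receptive field on the input at this output position is [13 12 7 / 4 0 11 / 4 3 10]. Elementwise product with the kernel and sum: 13·2 + 12·1 + 7·2 + 4·-2 + 0·1 + 4·2 + 3·1 + 10·1.
Output[0,1]: The receptive field on the input at this output position is [12 7 1 / 0 11 5 / 3 10 15]. Elementwise product with the kernel and sum: 12·2 + 7·1 + 1·2 + 0·-2 + 11·1 + 3·2 + 10·1 + 15·1.

65 75 47 64
33 31 49 35
66 72 91 100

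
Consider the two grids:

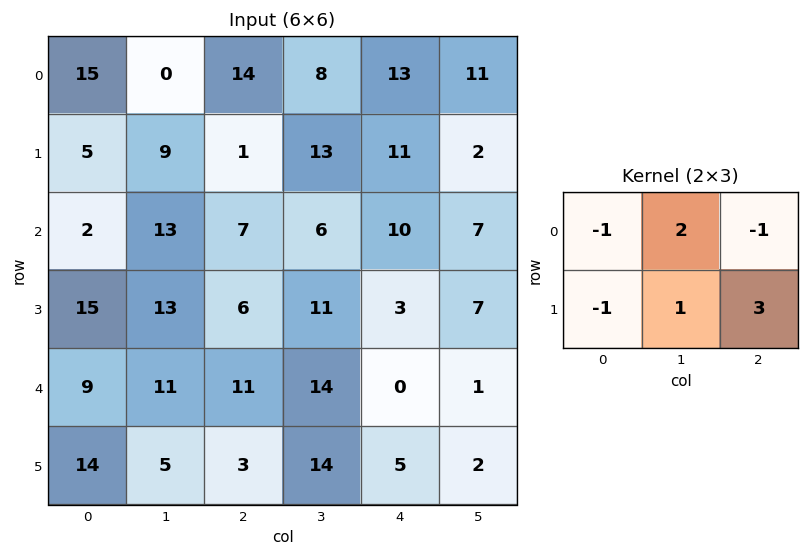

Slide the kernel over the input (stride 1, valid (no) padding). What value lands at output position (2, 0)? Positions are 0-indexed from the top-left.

33

The receptive field on the input at this output position is [2 13 7 / 15 13 6]. Elementwise product with the kernel and sum: 2·-1 + 13·2 + 7·-1 + 15·-1 + 13·1 + 6·3.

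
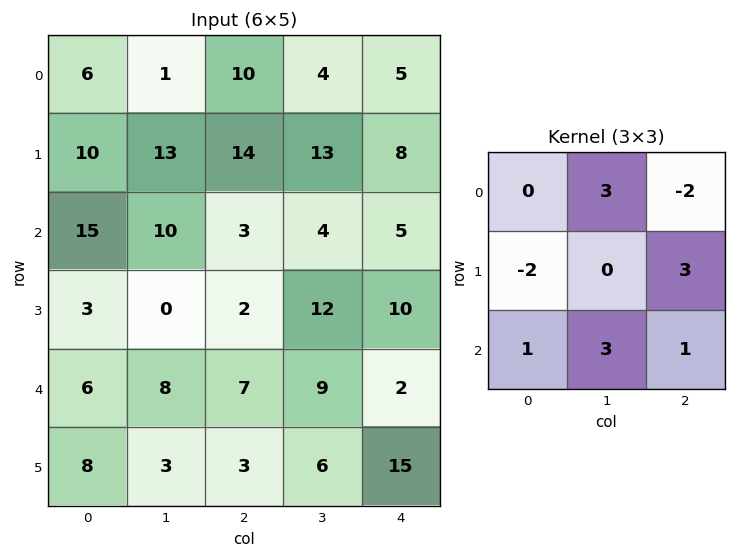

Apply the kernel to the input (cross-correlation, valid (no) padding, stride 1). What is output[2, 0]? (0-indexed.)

61

The receptive field on the input at this output position is [15 10 3 / 3 0 2 / 6 8 7]. Elementwise product with the kernel and sum: 10·3 + 3·-2 + 3·-2 + 2·3 + 6·1 + 8·3 + 7·1.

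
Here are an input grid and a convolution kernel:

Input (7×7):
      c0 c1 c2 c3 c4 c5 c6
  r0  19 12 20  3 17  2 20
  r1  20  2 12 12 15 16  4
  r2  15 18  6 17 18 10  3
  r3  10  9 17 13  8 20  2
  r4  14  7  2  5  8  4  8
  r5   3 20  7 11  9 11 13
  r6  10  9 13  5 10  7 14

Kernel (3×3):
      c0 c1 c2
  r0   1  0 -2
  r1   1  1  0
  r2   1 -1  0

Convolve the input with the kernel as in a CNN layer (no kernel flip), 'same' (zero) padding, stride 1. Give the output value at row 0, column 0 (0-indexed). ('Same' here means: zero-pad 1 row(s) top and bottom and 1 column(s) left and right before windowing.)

-1

The receptive field on the zero-padded input at this output position is [0 0 0 / 0 19 12 / 0 20 2]. Elementwise product with the kernel and sum: 0·1 + 0·-2 + 0·1 + 19·1 + 0·1 + 20·-1.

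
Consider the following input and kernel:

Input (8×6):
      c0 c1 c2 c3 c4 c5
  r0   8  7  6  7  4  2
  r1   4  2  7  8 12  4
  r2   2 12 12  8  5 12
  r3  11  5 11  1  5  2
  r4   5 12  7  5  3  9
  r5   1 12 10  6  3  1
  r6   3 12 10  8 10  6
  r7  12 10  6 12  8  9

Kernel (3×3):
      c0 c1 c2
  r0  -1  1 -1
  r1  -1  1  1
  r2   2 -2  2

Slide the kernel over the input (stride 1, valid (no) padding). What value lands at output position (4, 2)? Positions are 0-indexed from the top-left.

The receptive field on the input at this output position is [7 5 3 / 10 6 3 / 10 8 10]. Elementwise product with the kernel and sum: 7·-1 + 5·1 + 3·-1 + 10·-1 + 6·1 + 3·1 + 10·2 + 8·-2 + 10·2.

18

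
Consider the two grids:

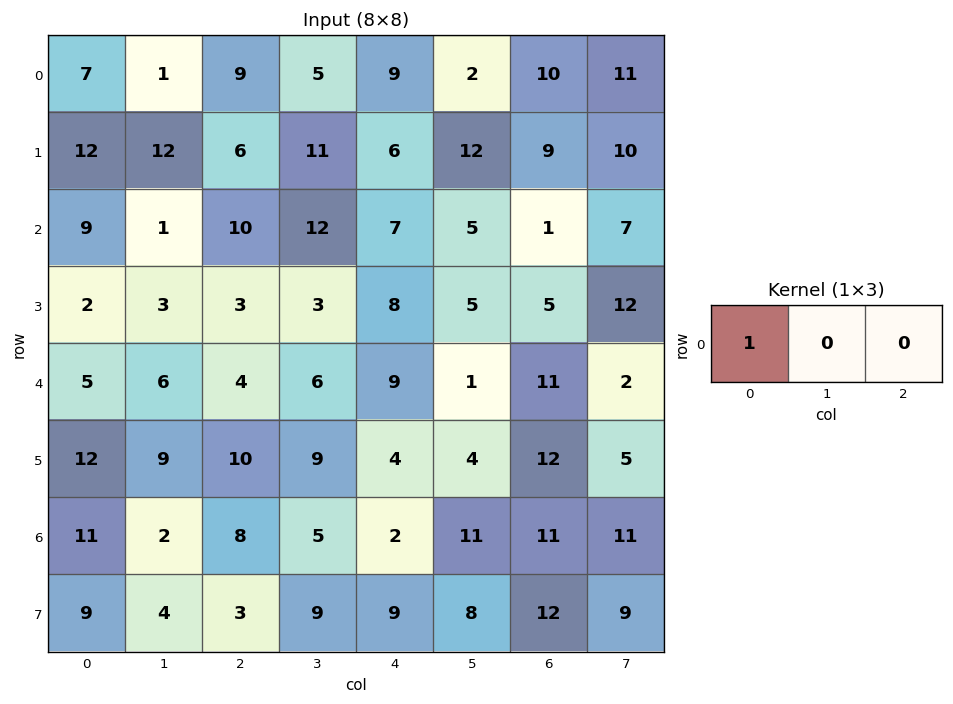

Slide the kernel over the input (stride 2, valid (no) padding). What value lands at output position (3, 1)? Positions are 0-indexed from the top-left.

The receptive field on the input at this output position is [8 5 2]. Elementwise product with the kernel and sum: 8·1.

8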